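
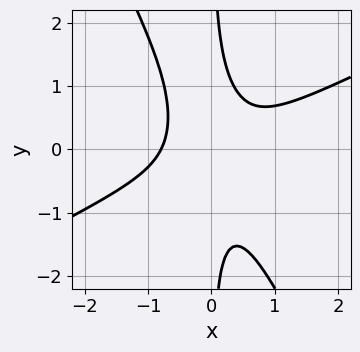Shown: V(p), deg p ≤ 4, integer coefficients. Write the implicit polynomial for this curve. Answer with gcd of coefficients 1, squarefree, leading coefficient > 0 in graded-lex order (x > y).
2*x^3 - 3*x^2*y - 2*x*y^2 + 1

First, deg p = 3. The shape is more complex than any degree-2 curve.
Next, from the visible intercepts: the curve avoids every integer y-axis point in the box.
Finally, putting this together gives p.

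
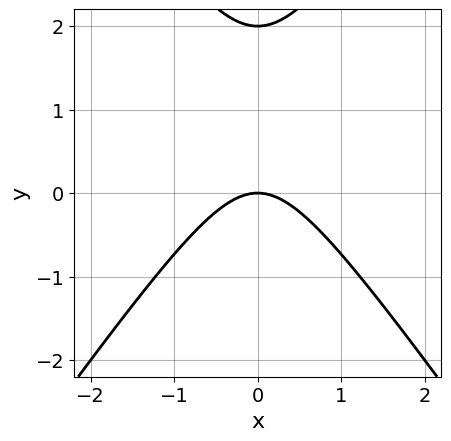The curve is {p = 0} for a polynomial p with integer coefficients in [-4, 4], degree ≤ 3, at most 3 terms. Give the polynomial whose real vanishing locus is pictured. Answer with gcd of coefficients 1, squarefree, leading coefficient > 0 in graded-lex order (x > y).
First, degree: the shape is more complex than any degree-1 curve, so deg p = 2.
Next, symmetries: it's symmetric under x → −x, forcing even powers of x.
Next, from the visible intercepts: it crosses the x-axis at the gridline x = 0; among the integer gridlines, it crosses the y-axis at y ∈ {0, 2}.
Finally, these observations pin down the coefficients.

2*x^2 - y^2 + 2*y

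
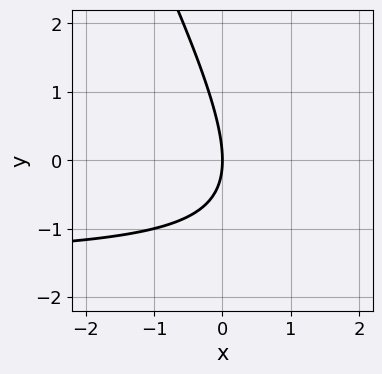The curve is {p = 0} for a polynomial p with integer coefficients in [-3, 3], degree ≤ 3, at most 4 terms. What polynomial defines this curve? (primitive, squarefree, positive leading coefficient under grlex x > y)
2*x*y + y^2 + 3*x

1. Degree: the shape is more complex than any degree-1 curve, so deg p = 2.
2. Against the integer gridlines: one y-axis crossing is at y = 0; one x-axis crossing is at x = 0.
3. Matching integer coefficients to the picture gives p.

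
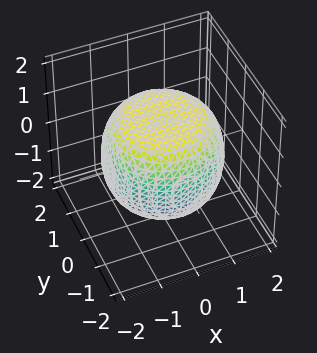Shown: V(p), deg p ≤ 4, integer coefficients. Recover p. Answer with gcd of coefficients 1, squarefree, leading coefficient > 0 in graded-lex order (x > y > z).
x^4 + 2*x^2*y^2 + y^4 - x^2 - y^2 + 2*z^2 - 3

Degree: no degree-3 surface has this shape, so deg p = 4.
Symmetries: the surface is invariant under rotation about z: p = q(x² + y², z).
From the axis intercepts and sections: a circular section at z = 1 has radius between 1 and 2.
Putting this together gives p.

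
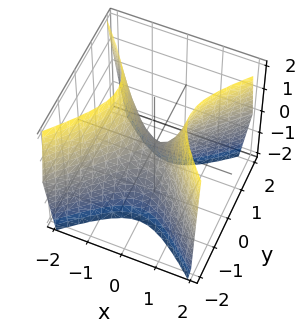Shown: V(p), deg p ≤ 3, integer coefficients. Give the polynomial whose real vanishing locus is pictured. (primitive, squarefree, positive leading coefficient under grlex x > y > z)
First, the degree is 2 — a hyperbolic paraboloid; a quadric.
Next, symmetries: it's symmetric under x → −x, forcing even powers of x; mirror symmetry y ↦ −y ⇒ only even powers of y.
Then, against the integer gridlines: one y-axis crossing is at y = 0; it crosses the z-axis at the gridline z = 0; it meets the x-axis at x = 0 (among the integer gridlines).
Finally, putting this together gives p.

2*x^2 - 2*y^2 - z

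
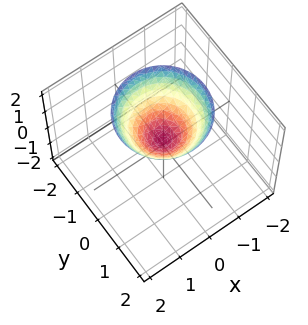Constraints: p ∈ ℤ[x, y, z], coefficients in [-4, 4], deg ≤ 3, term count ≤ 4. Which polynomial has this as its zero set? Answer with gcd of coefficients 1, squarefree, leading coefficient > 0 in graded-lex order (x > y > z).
3*x^2 + 3*y^2 - 3*z + 1

First, degree: a generic line meets the surface in up to 2 points, so deg p = 2.
Next, symmetries: rotational symmetry about the z-axis ⇒ p depends on x, y only through x² + y².
Then, observable constraints: a circular section at z = 2 has radius between 1 and 2; no y-intercept at any integer in the box; no x-intercept at any integer in the box.
Finally, together with the visible shape, these determine p as stated.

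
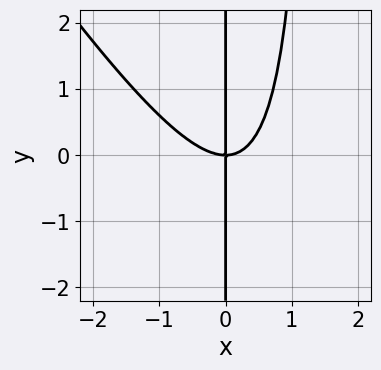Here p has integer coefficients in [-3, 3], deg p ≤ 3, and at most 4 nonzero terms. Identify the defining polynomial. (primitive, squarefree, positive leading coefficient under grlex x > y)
1. The degree is 3 — no degree-2 curve has this shape.
2. Observable constraints: every point of the y-axis in the box is on the curve; one x-axis crossing is at x = 0.
3. Together with the visible shape, these determine p as stated.

3*x^3 + 2*x^2*y - 3*x*y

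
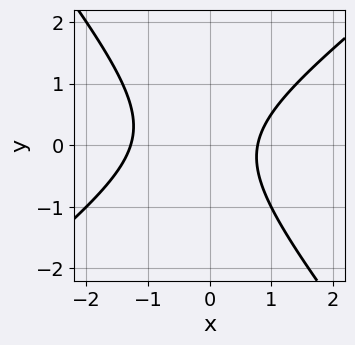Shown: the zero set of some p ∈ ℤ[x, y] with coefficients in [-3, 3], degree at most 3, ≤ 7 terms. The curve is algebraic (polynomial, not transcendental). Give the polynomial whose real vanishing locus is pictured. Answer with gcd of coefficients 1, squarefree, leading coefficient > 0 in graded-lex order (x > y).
First, the degree is 2 — a generic line meets the curve in up to 2 points.
Next, reading off the gridlines: the curve avoids every integer y-axis point in the box.
Finally, matching integer coefficients to the picture gives p.

2*x^2 - x*y - 2*y^2 + x - 2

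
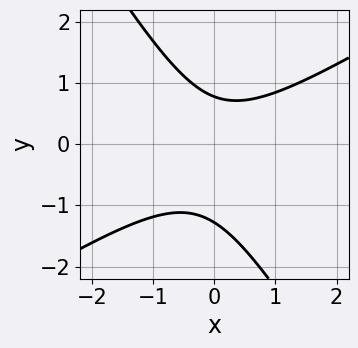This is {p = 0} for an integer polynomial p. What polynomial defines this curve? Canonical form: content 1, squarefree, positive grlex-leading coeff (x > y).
2*x^2 - 2*x*y - 2*y^2 - y + 2

First, degree: a generic line meets the curve in up to 2 points, so deg p = 2.
Then, reading off the gridlines: no x-intercept at any integer in the box.
Finally, fitting integer coefficients to these (and the overall shape) gives p.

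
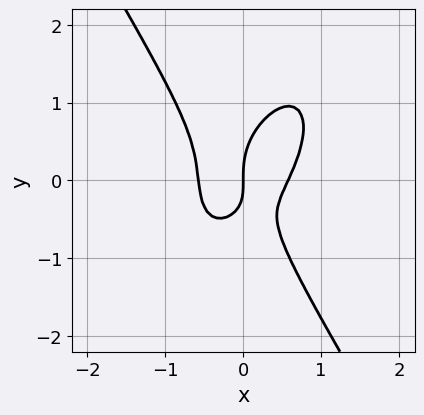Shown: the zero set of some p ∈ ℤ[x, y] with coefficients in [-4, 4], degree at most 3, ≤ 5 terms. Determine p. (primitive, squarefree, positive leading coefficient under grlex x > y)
The degree is 3 — no degree-2 curve has this shape.
From the axis intercepts and sections: one x-axis crossing is at x = 0; one y-axis crossing is at y = 0.
These observations pin down the coefficients.

3*x^3 - x^2*y + y^3 - x*y - x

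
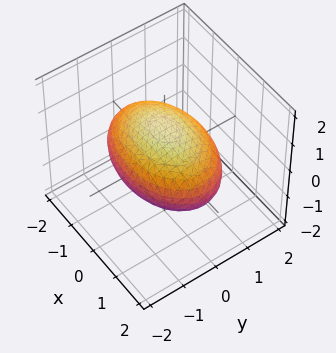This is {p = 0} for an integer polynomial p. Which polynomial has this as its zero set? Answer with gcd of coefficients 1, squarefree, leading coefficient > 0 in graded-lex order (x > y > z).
x^2 + 2*y^2 + 3*z^2 - 3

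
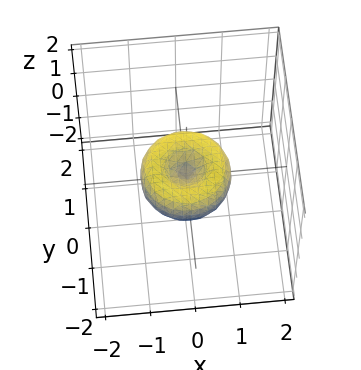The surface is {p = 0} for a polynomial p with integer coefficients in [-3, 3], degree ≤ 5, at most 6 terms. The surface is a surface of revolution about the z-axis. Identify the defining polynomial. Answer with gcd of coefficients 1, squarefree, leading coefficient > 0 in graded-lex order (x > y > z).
x^4 + 2*x^2*y^2 + y^4 - x^2 - y^2 + z^2

deg p = 4. No degree-3 surface has this shape.
Symmetries: every cross-section ⟂ z is a circle, so x, y appear only via x² + y².
Observable constraints: among the integer gridlines, it crosses the x-axis at x ∈ {-1, 0, 1}; a circular section at z = 0 has radius exactly 1.
The integer polynomial consistent with all of this is the stated p. Check: (0, -1, 0) on the y-axis lies on the surface, and p(0, -1, 0) = 0. ✓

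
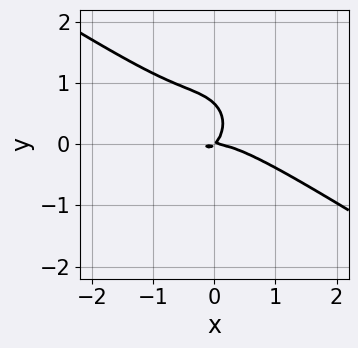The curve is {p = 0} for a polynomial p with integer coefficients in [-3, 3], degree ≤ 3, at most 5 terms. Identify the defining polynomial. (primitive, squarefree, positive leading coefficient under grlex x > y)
First, the degree is 3 — no degree-2 curve has this shape.
Next, observable constraints: it meets the y-axis at y = 0 (among the integer gridlines); it crosses the x-axis at the gridline x = 0.
Finally, matching integer coefficients to the picture gives p.

2*x^3 + 2*x^2*y + 3*y^3 + 2*x*y - 2*y^2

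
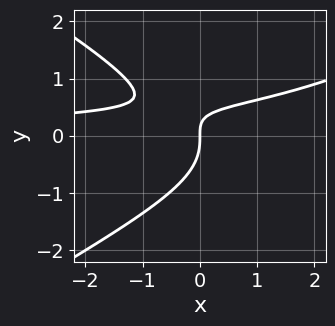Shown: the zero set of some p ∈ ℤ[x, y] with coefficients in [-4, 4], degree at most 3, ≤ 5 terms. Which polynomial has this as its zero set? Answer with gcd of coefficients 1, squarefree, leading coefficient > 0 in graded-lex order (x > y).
x^2*y - 3*y^3 - 3*x*y + 2*x

Degree: a generic line meets the curve in up to 3 points, so deg p = 3.
Reading off the gridlines: one y-axis crossing is at y = 0; it meets the x-axis at x = 0 (among the integer gridlines).
Assembling these constraints gives the stated polynomial.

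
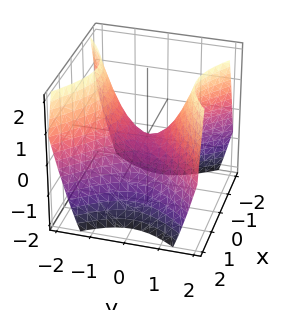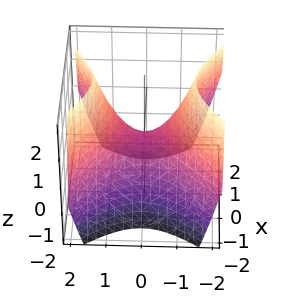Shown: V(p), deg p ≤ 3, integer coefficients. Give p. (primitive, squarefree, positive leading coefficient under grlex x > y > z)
x^2 - y^2 + z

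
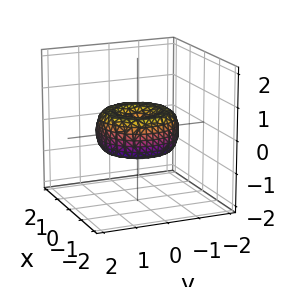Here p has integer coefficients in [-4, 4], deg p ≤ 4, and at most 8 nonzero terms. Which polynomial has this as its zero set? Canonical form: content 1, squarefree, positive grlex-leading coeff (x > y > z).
Degree: a generic line meets the surface in up to 4 points, so deg p = 4.
Symmetries: the surface is invariant under rotation about z: p = q(x² + y², z).
From the visible intercepts: a circular section at z = 0 has radius between 1 and 2; it crosses the y-axis at the gridline y = 0; one z-axis crossing is at z = 0.
Solving for integer coefficients yields p as stated.

2*x^4 + 4*x^2*y^2 + 2*y^4 - 3*x^2 - 3*y^2 + 3*z^2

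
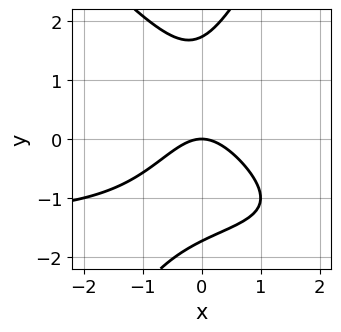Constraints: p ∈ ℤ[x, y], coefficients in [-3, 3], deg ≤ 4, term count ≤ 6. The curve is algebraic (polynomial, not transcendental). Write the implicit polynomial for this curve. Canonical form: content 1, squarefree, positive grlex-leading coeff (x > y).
2*x^2*y + x*y^2 - y^3 + 3*x^2 + 3*y

(a) Degree: the shape is more complex than any degree-2 curve, so deg p = 3.
(b) From the visible intercepts: one y-axis crossing is at y = 0; it meets the x-axis at x = 0 (among the integer gridlines).
(c) Putting this together gives p.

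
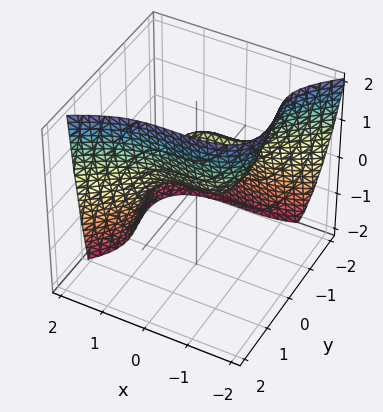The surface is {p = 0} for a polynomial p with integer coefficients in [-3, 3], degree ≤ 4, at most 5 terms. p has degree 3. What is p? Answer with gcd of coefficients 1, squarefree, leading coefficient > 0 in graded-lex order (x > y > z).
1. Degree: no degree-2 surface has this shape, so deg p = 3.
2. Reading off the gridlines: one z-axis crossing is at z = 0; it meets the y-axis at y = 0 (among the integer gridlines); it crosses the x-axis at the gridline x = 0.
3. Solving for integer coefficients yields p as stated.

x^3 - 2*y^3 - 3*y^2 + 2*z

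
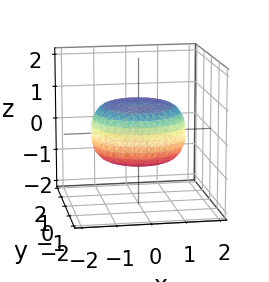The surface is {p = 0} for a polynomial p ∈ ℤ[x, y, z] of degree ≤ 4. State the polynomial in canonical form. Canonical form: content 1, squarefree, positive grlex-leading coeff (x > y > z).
1. The degree is 4 — a generic line meets the surface in up to 4 points.
2. By symmetry, every cross-section ⟂ z is a circle, so x, y appear only via x² + y².
3. From the visible intercepts: a circular section at z = 0 has radius between 1 and 2.
4. Fitting integer coefficients to these (and the overall shape) gives p.

x^4 + 2*x^2*y^2 + y^4 - x^2 - y^2 + 3*z^2 - 2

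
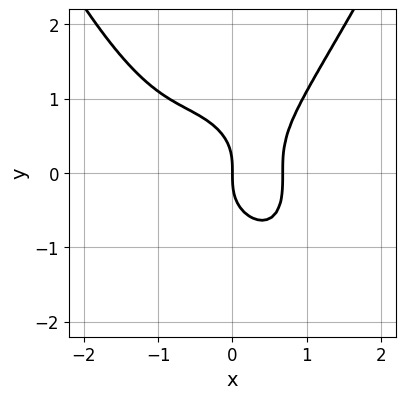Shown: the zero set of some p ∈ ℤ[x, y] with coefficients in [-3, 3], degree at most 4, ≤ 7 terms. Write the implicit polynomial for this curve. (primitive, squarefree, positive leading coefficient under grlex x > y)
3*x^4 + 3*x^3 - 3*y^3 + x^2 - 3*x

First, the degree is 4 — no degree-3 curve has this shape.
Next, from the axis intercepts and sections: it meets the x-axis at x = 0 (among the integer gridlines); it meets the y-axis at y = 0 (among the integer gridlines).
Finally, the integer polynomial consistent with all of this is the stated p.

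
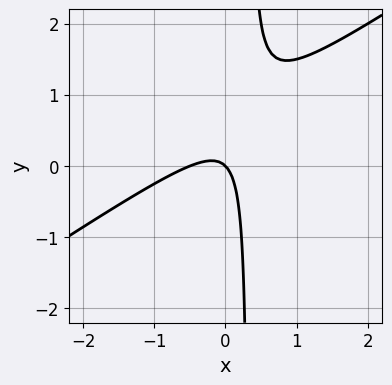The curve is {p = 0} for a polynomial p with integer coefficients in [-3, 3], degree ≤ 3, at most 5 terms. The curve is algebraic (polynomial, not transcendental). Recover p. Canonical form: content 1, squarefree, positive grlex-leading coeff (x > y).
2*x^2 - 3*x*y + x + y

Degree: a generic line meets the curve in up to 2 points, so deg p = 2.
Observable constraints: it crosses the x-axis at the gridline x = 0; it meets the y-axis at y = 0 (among the integer gridlines).
Putting this together gives p.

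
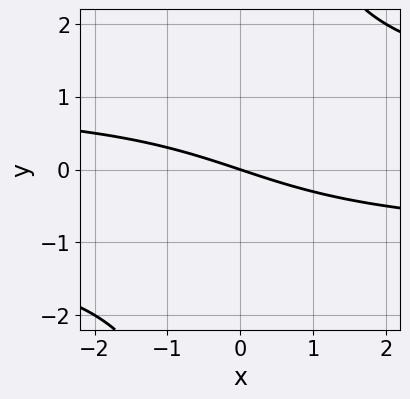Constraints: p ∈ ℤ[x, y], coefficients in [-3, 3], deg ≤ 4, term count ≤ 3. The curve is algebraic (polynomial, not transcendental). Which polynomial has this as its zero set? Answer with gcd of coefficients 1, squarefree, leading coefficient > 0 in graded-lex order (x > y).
Degree: no degree-2 curve has this shape, so deg p = 3.
Checking where it meets the axes: it crosses the y-axis at the gridline y = 0; it crosses the x-axis at the gridline x = 0.
Assembling these constraints gives the stated polynomial.

x*y^2 - x - 3*y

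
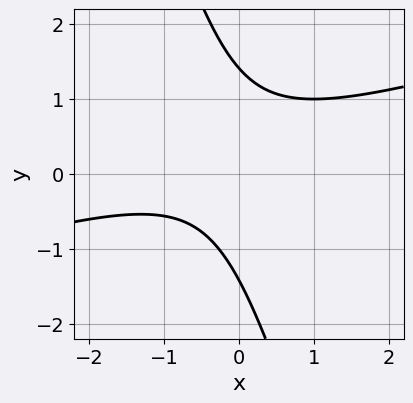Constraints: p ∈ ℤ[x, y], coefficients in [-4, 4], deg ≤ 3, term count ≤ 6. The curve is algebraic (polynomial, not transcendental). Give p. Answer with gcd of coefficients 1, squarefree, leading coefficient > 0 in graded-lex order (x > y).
x^2 - 3*x*y - y^2 + x + 2

(a) The degree is 2 — no degree-1 curve has this shape.
(b) From the visible intercepts: no x-intercept at any integer in the box.
(c) The integer polynomial consistent with all of this is the stated p.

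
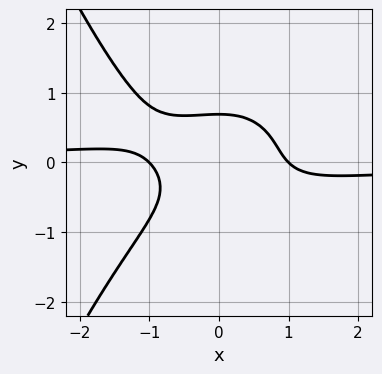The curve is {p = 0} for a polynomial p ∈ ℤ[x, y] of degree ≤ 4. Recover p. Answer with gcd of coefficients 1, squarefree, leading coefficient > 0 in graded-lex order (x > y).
2*x^3*y + 3*y^3 + x^2 - 1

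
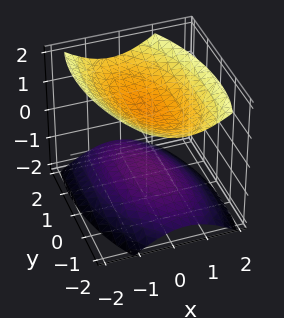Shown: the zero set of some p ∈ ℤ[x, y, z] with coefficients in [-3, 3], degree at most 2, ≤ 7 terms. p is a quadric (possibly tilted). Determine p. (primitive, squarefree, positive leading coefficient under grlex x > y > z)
3*x^2 + x*y + y^2 - 3*z^2 + 3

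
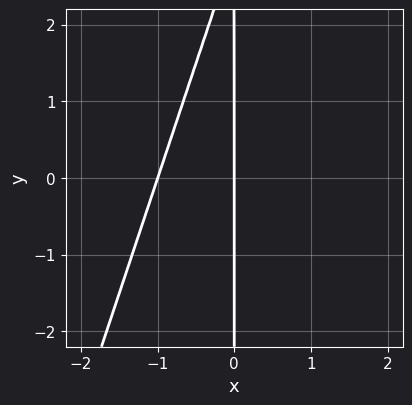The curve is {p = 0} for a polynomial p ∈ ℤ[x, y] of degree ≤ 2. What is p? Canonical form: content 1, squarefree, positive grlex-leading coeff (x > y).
3*x^2 - x*y + 3*x

1. deg p = 2. A generic line meets the curve in up to 2 points.
2. Reading off the gridlines: the visible y-axis segment lies entirely on the curve; the x-axis gridline crossings are at x ∈ {-1, 0}.
3. Fitting integer coefficients to these (and the overall shape) gives p.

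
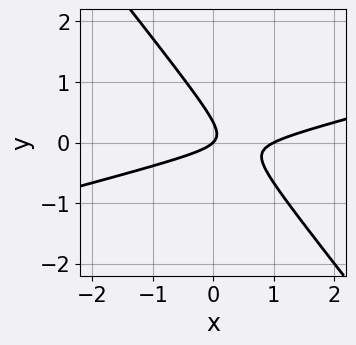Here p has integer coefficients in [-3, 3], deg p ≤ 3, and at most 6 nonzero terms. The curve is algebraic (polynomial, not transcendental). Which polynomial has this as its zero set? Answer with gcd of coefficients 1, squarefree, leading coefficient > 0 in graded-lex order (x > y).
First, deg p = 2. A generic line meets the curve in up to 2 points.
Then, from the visible intercepts: it crosses the y-axis at the gridline y = 0; among the integer gridlines, it crosses the x-axis at x ∈ {0, 1}.
Finally, matching integer coefficients to the picture gives p.

x^2 - 3*x*y - 3*y^2 - x + y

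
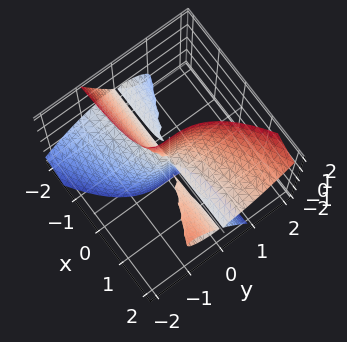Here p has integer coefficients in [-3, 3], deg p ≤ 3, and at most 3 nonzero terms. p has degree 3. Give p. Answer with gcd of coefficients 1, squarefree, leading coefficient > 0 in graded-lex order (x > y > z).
I count 3 distinct pieces. They look like related sheets of one shape, so recover p as a whole.
deg p = 3. The shape is more complex than any degree-2 surface.
Against the integer gridlines: every point of the z-axis in the box is on the surface; every point of the x-axis in the box is on the surface; it crosses the y-axis at the gridline y = 0.
Putting this together gives p.

2*x*y*z + x*z^2 - 2*y^3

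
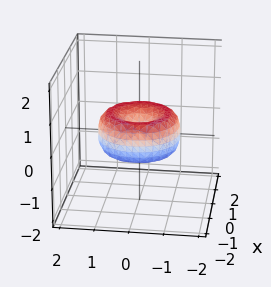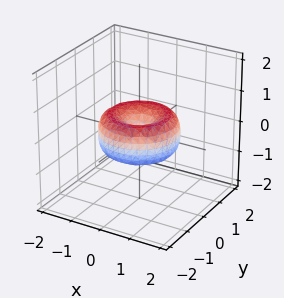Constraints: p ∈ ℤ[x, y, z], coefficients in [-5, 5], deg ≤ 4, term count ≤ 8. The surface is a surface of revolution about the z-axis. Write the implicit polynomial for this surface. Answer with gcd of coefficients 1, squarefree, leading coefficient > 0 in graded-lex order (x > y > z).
2*x^4 + 4*x^2*y^2 + 2*y^4 - 3*x^2 - 3*y^2 + 3*z^2

The degree is 4 — a generic line meets the surface in up to 4 points.
Symmetry: the z-axis is an axis of rotation, so x and y enter only as x² + y².
Observable constraints: it meets the z-axis at z = 0 (among the integer gridlines); it crosses the x-axis at the gridline x = 0; a circular section at z = 0 has radius between 1 and 2.
Matching integer coefficients to the picture gives p.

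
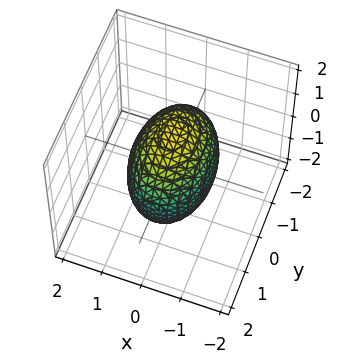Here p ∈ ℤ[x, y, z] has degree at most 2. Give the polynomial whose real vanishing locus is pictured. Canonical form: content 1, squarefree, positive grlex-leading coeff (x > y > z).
First, degree: a closed, bounded, convex surface; a quadric, so deg p = 2.
Then, symmetries: it's symmetric under x → −x, forcing even powers of x; it's symmetric under z → −z, forcing even powers of z; the y ↦ −y reflection is a symmetry, so y appears only in even powers.
Next, observable constraints: the x-axis gridline crossings are at x ∈ {-1, 1}.
Finally, the integer polynomial consistent with all of this is the stated p.

2*x^2 + y^2 + z^2 - 2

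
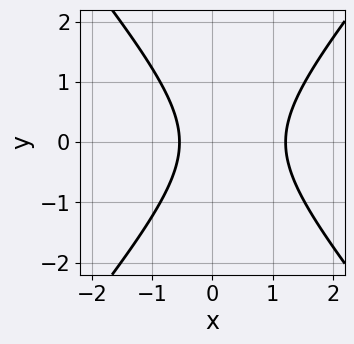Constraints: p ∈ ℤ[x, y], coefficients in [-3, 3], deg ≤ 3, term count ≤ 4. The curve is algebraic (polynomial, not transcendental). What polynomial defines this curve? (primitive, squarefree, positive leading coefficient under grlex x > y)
Degree: a generic line meets the curve in up to 2 points, so deg p = 2.
Symmetries: the y ↦ −y reflection is a symmetry, so y appears only in even powers.
Reading off the gridlines: it misses every integer gridline on the y-axis.
Fitting integer coefficients to these (and the overall shape) gives p.

3*x^2 - 2*y^2 - 2*x - 2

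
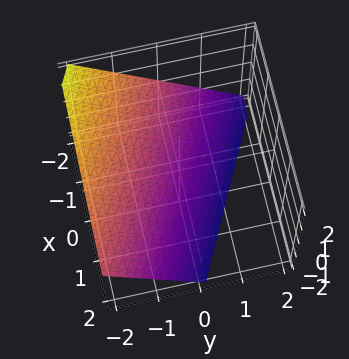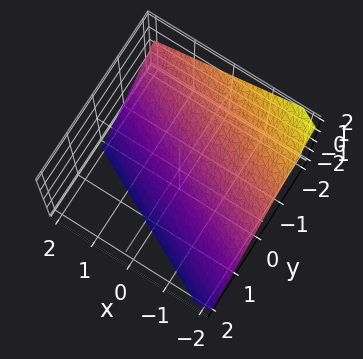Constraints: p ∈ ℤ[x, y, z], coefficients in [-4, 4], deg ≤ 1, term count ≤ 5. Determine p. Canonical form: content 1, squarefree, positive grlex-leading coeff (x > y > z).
First, deg p = 1. The surface is flat (a plane).
Then, from the axis intercepts and sections: one x-axis crossing is at x = -2; it crosses the y-axis at the gridline y = -1; it meets the z-axis at z = -1 (among the integer gridlines).
Finally, putting this together gives p.

x + 2*y + 2*z + 2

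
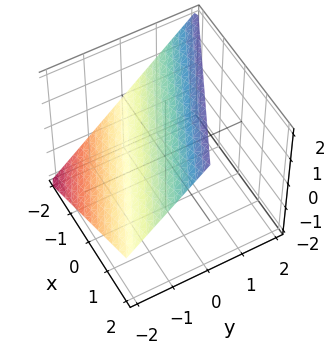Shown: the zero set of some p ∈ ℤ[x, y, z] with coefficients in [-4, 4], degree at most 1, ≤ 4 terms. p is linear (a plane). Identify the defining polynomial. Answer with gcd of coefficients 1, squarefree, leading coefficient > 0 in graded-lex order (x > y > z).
x + 2*y - 2*z + 2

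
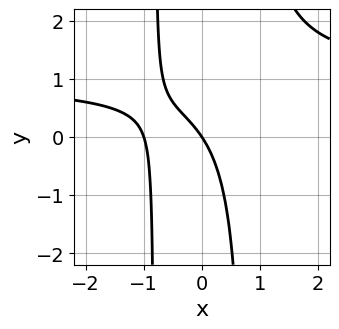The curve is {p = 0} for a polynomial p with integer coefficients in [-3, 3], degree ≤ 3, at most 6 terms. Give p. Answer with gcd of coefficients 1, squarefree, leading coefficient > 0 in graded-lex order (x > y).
3*x^2*y - 3*x^2 - 3*x - 2*y

1. The degree is 3 — the shape is more complex than any degree-2 curve.
2. From the visible intercepts: among the integer gridlines, it crosses the x-axis at x ∈ {-1, 0}; it crosses the y-axis at the gridline y = 0.
3. Solving for integer coefficients yields p as stated.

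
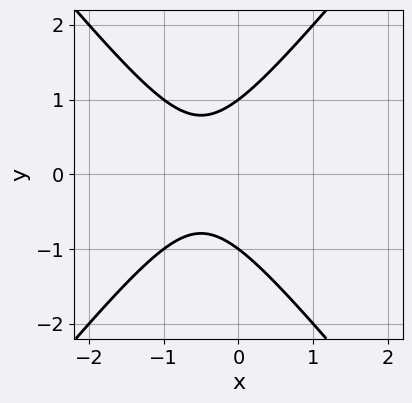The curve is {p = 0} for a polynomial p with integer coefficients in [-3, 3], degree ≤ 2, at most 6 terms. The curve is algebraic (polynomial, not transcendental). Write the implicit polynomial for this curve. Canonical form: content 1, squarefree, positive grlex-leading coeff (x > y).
3*x^2 - 2*y^2 + 3*x + 2

First, deg p = 2. A generic line meets the curve in up to 2 points.
Then, symmetries: mirror symmetry y ↦ −y ⇒ only even powers of y.
Next, observable constraints: the y-axis gridline crossings are at y ∈ {-1, 1}; no x-intercept at any integer in the box.
Finally, these observations pin down the coefficients.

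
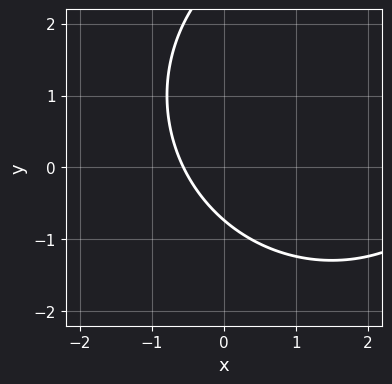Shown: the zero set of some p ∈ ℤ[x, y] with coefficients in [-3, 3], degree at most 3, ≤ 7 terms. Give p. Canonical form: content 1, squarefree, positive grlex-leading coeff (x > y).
x^2 + y^2 - 3*x - 2*y - 2

Degree: no degree-1 curve has this shape, so deg p = 2.
Matching integer coefficients to the picture gives p.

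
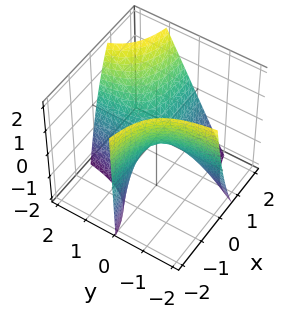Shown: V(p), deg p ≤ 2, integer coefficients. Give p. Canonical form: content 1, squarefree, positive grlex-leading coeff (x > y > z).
1. Degree: the shape is more complex than any degree-1 surface, so deg p = 2.
2. From the axis intercepts and sections: one z-axis crossing is at z = 0; every point of the y-axis in the box is on the surface.
3. These observations pin down the coefficients. Check: (-2, 0, 0) on the x-axis lies on the surface, and p(-2, 0, 0) = 0. ✓

4*x*y - x*z - 2*z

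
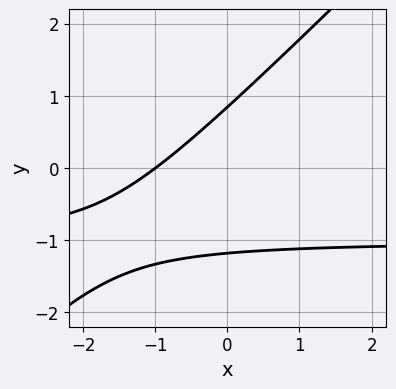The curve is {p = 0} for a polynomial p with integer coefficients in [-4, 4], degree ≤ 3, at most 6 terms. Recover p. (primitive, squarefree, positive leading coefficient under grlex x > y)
3*x*y - 3*y^2 + 3*x - y + 3

First, deg p = 2.
Next, from the axis intercepts and sections: it meets the x-axis at x = -1 (among the integer gridlines).
Finally, fitting integer coefficients to these (and the overall shape) gives p.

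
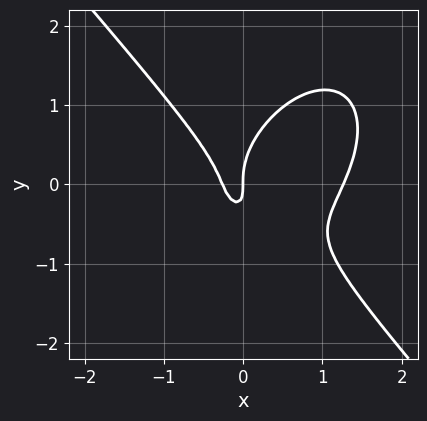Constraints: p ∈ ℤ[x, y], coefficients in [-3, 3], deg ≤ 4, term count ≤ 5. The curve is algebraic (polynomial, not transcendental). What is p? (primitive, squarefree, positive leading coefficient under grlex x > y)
3*x^3 + 2*y^3 - 3*x^2 - 2*x*y - x

The degree is 3 — a generic line meets the curve in up to 3 points.
From the visible intercepts: it crosses the y-axis at the gridline y = 0; it crosses the x-axis at the gridline x = 0.
These observations pin down the coefficients.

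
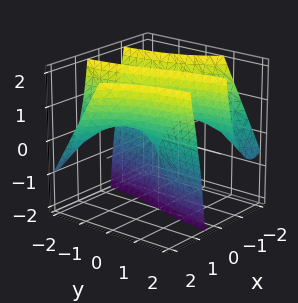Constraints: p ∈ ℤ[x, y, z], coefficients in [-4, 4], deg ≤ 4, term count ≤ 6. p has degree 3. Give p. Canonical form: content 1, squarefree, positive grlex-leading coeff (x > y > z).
First, the degree is 3 — a generic line meets the surface in up to 3 points.
Then, checking where it meets the axes: one y-axis crossing is at y = 0; one x-axis crossing is at x = 0.
Finally, these observations pin down the coefficients. Check: (0, 0, 1) on the z-axis lies on the surface, and p(0, 0, 1) = 0. ✓

2*x^3 + 3*x^2*y - 3*x*z - 2*y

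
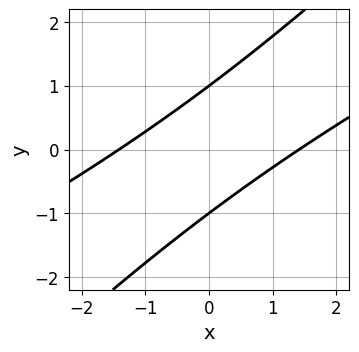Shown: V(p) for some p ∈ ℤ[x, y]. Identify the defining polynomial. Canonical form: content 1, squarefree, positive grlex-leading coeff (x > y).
x^2 - 3*x*y + 2*y^2 - 2

(a) The degree is 2 — a generic line meets the curve in up to 2 points.
(b) Checking where it meets the axes: among the integer gridlines, it crosses the y-axis at y ∈ {-1, 1}.
(c) Fitting integer coefficients to these (and the overall shape) gives p.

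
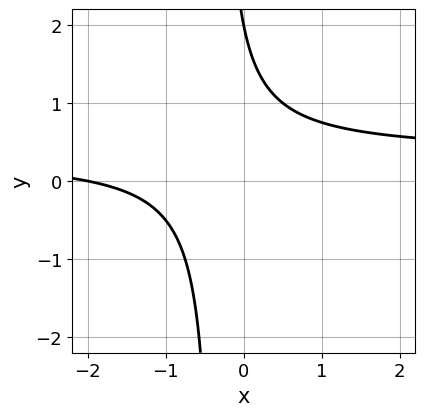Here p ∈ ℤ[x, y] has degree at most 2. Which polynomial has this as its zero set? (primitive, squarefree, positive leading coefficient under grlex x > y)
3*x*y - x + y - 2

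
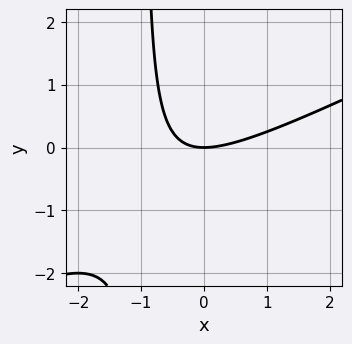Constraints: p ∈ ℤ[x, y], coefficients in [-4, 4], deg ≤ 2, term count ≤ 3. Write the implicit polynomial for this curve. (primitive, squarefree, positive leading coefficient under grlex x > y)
x^2 - 2*x*y - 2*y

First, degree: the shape is more complex than any degree-1 curve, so deg p = 2.
Then, checking where it meets the axes: it meets the y-axis at y = 0 (among the integer gridlines); it meets the x-axis at x = 0 (among the integer gridlines).
Finally, solving for integer coefficients yields p as stated.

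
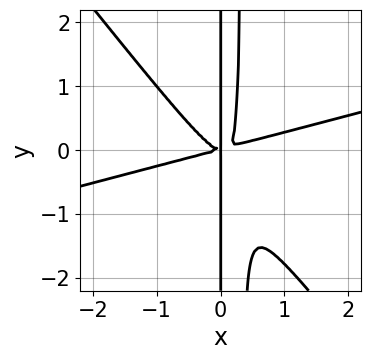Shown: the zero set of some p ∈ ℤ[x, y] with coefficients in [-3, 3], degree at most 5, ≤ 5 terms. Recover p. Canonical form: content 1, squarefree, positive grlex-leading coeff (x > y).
x^4 - 3*x^3*y - 3*x^2*y^2 + x*y^2

1. The degree is 4 — a generic line meets the curve in up to 4 points.
2. From the visible intercepts: every point of the y-axis in the box is on the curve.
3. Putting this together gives p.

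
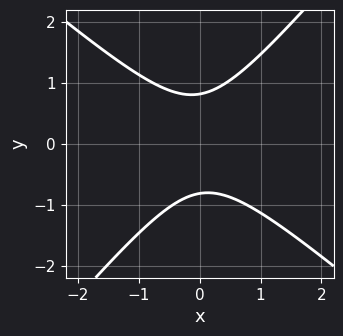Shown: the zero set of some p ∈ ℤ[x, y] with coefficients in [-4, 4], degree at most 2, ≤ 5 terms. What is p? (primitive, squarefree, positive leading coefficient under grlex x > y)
3*x^2 + x*y - 3*y^2 + 2

The degree is 2 — no degree-1 curve has this shape.
Observable constraints: the curve avoids every integer x-axis point in the box.
Assembling these constraints gives the stated polynomial.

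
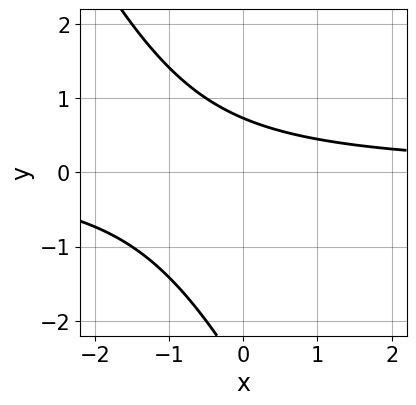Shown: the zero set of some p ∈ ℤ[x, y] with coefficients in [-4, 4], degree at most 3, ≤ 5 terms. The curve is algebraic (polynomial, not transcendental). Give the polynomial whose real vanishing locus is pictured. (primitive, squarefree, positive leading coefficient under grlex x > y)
2*x*y + y^2 + 2*y - 2

The degree is 2 — a generic line meets the curve in up to 2 points.
From the axis intercepts and sections: it misses every integer gridline on the x-axis.
Assembling these constraints gives the stated polynomial.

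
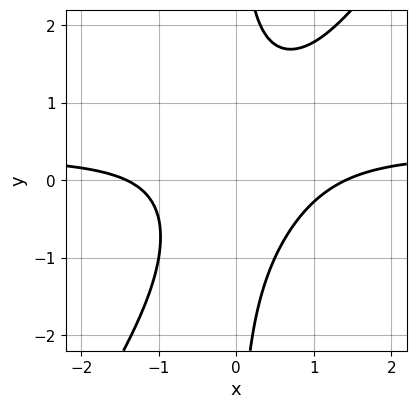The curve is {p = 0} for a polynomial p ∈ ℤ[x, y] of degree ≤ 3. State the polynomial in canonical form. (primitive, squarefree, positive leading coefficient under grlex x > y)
3*x^2*y - 2*x*y^2 - x^2 + 2

deg p = 3.
Against the integer gridlines: no y-intercept at any integer in the box.
Fitting integer coefficients to these (and the overall shape) gives p.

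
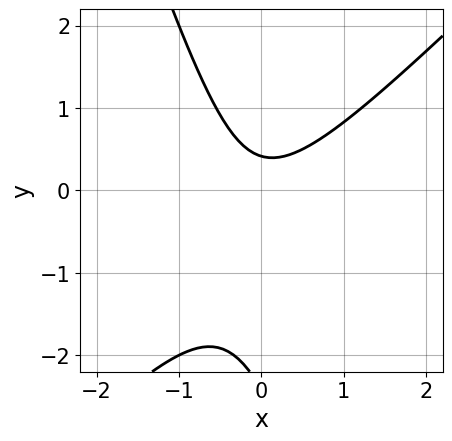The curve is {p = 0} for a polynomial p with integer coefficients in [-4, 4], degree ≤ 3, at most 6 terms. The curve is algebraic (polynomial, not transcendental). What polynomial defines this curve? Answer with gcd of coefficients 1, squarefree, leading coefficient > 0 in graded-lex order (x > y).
First, the degree is 2 — no degree-1 curve has this shape.
Then, reading off the gridlines: the curve avoids every integer x-axis point in the box.
Finally, together with the visible shape, these determine p as stated.

3*x^2 - 2*x*y - y^2 - 2*y + 1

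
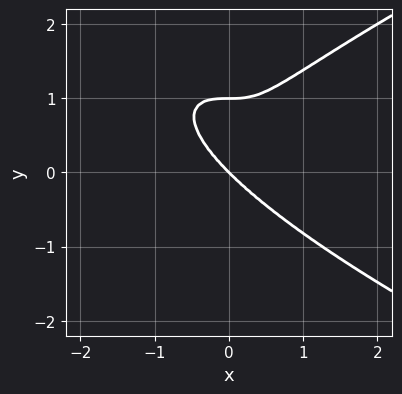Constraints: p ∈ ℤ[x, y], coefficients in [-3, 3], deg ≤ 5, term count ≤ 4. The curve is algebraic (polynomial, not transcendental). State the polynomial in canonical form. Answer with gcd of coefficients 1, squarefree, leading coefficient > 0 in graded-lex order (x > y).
y^4 - x^3 - y^3

1. Degree: no degree-3 curve has this shape, so deg p = 4.
2. Observable constraints: one x-axis crossing is at x = 0; the y-axis gridline crossings are at y ∈ {0, 1}.
3. Assembling these constraints gives the stated polynomial.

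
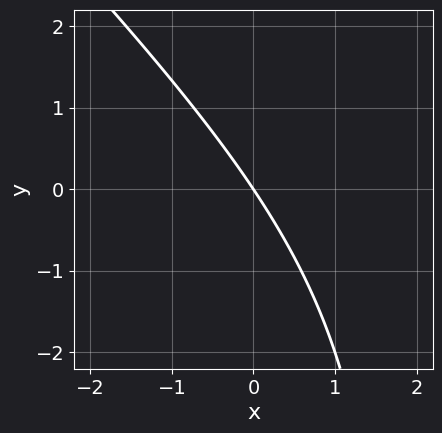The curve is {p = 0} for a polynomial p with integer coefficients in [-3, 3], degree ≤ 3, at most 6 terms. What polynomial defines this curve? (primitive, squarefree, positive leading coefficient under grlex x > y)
x^2 + x*y - 3*x - 2*y

(a) The degree is 2 — the shape is more complex than any degree-1 curve.
(b) Observable constraints: it meets the x-axis at x = 0 (among the integer gridlines); it meets the y-axis at y = 0 (among the integer gridlines).
(c) Fitting integer coefficients to these (and the overall shape) gives p.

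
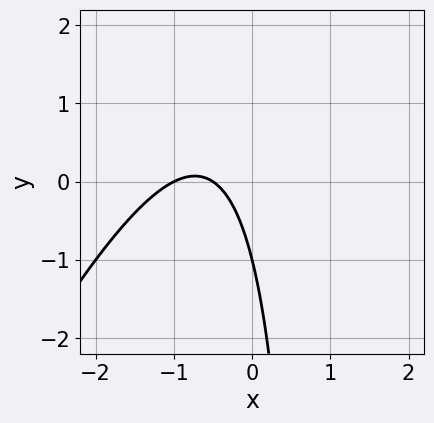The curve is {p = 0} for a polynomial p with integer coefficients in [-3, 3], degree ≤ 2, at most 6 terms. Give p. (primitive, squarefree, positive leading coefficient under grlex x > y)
(a) deg p = 2.
(b) Against the integer gridlines: it meets the x-axis at x = -1 (among the integer gridlines); it meets the y-axis at y = -1 (among the integer gridlines).
(c) These observations pin down the coefficients.

2*x^2 - x*y + 3*x + y + 1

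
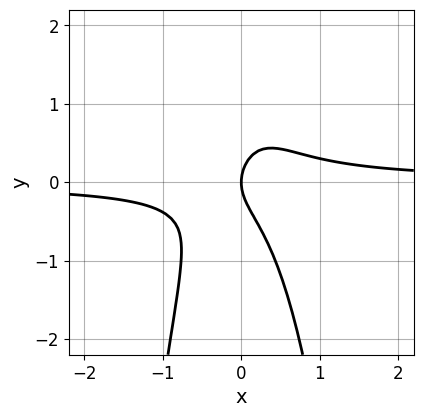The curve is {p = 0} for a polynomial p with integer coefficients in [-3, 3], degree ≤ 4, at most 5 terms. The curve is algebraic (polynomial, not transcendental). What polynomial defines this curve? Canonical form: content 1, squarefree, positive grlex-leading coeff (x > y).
3*x^2*y + y^2 - x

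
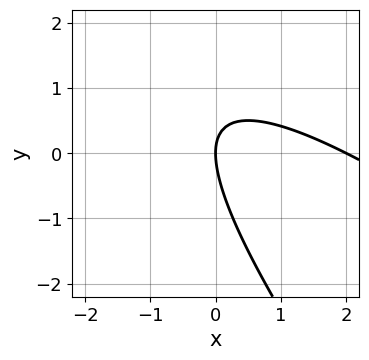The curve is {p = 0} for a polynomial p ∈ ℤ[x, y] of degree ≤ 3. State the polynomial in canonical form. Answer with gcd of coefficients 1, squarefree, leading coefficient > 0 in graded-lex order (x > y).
1. The degree is 2 — a generic line meets the curve in up to 2 points.
2. Against the integer gridlines: it crosses the y-axis at the gridline y = 0; the x-axis gridline crossings are at x ∈ {0, 2}.
3. Matching integer coefficients to the picture gives p.

x^2 + 2*x*y + y^2 - 2*x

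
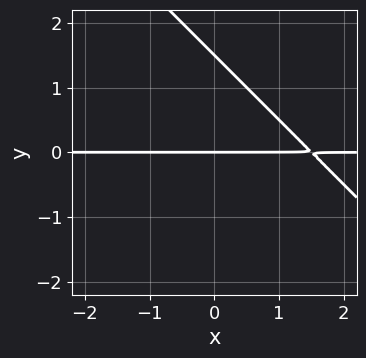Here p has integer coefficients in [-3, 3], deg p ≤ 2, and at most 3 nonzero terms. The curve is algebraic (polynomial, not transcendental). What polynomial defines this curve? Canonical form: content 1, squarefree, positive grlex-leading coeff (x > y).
2*x*y + 2*y^2 - 3*y

The degree is 2 — a generic line meets the curve in up to 2 points.
From the visible intercepts: it crosses the y-axis at the gridline y = 0; the visible x-axis segment lies entirely on the curve.
Solving for integer coefficients yields p as stated.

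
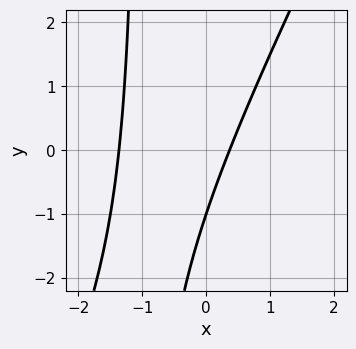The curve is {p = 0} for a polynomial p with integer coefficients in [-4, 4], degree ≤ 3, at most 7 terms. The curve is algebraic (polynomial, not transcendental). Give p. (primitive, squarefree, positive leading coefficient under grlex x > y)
deg p = 2. No degree-1 curve has this shape.
Reading off the gridlines: it meets the y-axis at y = -1 (among the integer gridlines).
Assembling these constraints gives the stated polynomial.

2*x^2 - x*y + 2*x - y - 1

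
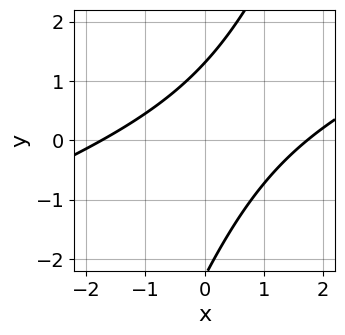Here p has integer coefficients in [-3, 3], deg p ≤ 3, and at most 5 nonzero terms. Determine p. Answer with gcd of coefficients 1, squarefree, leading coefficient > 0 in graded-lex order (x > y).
x^2 - 3*x*y + y^2 + y - 3

(a) deg p = 2.
(b) The integer polynomial consistent with all of this is the stated p.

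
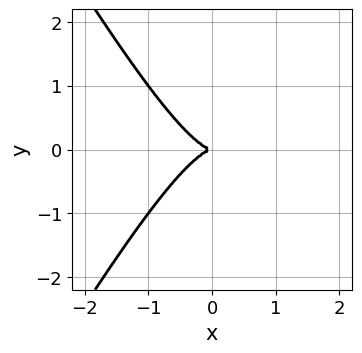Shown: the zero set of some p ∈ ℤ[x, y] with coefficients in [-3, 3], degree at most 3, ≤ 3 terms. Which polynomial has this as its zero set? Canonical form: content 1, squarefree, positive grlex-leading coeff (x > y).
3*x^3 - x*y^2 + 2*y^2

First, degree: a generic line meets the curve in up to 3 points, so deg p = 3.
Then, symmetries: mirror symmetry y ↦ −y ⇒ only even powers of y.
Then, observable constraints: it crosses the x-axis at the gridline x = 0; it crosses the y-axis at the gridline y = 0.
Finally, fitting integer coefficients to these (and the overall shape) gives p.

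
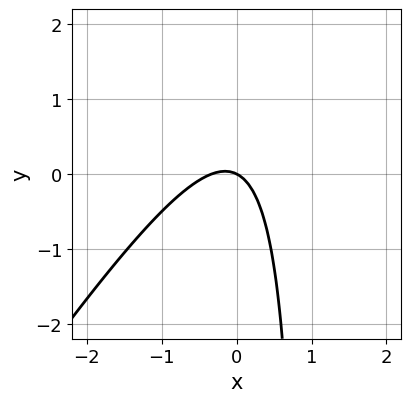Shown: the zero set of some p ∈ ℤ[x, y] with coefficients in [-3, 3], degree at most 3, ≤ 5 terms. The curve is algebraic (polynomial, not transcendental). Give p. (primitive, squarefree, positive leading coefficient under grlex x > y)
3*x^2 - 2*x*y + x + 2*y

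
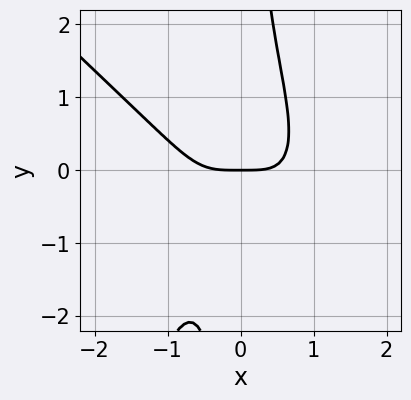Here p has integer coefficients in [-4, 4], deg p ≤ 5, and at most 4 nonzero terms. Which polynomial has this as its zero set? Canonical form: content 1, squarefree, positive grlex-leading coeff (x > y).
x^4 + x^3*y + x*y^2 - y

(a) The degree is 4 — a generic line meets the curve in up to 4 points.
(b) Reading off the gridlines: one x-axis crossing is at x = 0; it crosses the y-axis at the gridline y = 0.
(c) Fitting integer coefficients to these (and the overall shape) gives p.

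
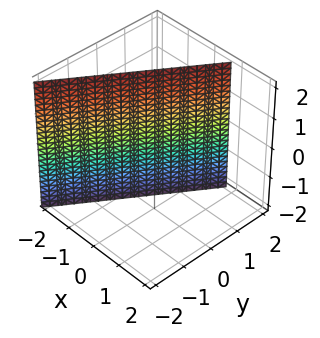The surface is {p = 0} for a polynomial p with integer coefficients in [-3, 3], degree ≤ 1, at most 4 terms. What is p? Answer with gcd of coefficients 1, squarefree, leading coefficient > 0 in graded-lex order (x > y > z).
(a) Degree: every cross-section is a straight line — this is a plane, so deg p = 1.
(b) From the visible intercepts: one y-axis crossing is at y = 1; no z-intercept at any integer in the box.
(c) Matching integer coefficients to the picture gives p.

3*x - 2*y + 2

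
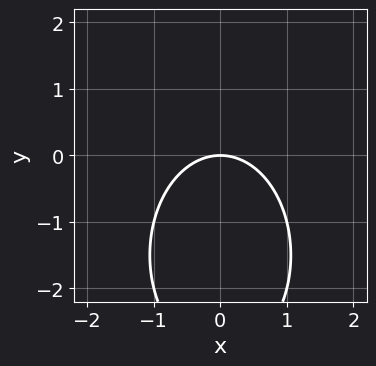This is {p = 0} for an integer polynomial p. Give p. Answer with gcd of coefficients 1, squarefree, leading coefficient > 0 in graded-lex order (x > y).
1. Degree: a generic line meets the curve in up to 2 points, so deg p = 2.
2. Symmetries: the x ↦ −x reflection is a symmetry, so x appears only in even powers.
3. Against the integer gridlines: it crosses the y-axis at the gridline y = 0; it meets the x-axis at x = 0 (among the integer gridlines).
4. Assembling these constraints gives the stated polynomial.

2*x^2 + y^2 + 3*y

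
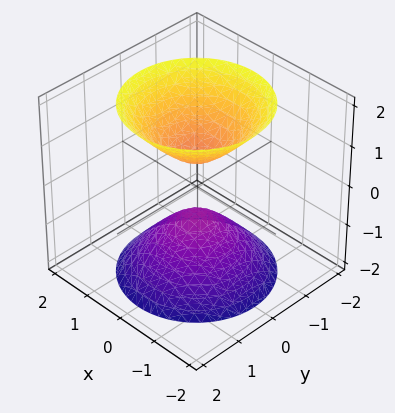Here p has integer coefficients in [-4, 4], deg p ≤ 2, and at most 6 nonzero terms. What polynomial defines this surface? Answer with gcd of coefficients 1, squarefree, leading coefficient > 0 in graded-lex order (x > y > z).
(a) The picture has 2 separate pieces. They look like related sheets of one shape, so recover p as a whole.
(b) Degree: no degree-1 surface has this shape, so deg p = 2.
(c) By symmetry, the z-axis is an axis of rotation, so x and y enter only as x² + y².
(d) From the visible intercepts: no x-intercept at any integer in the box; a circular section at z = -2 has radius between 1 and 2; the surface avoids every integer y-axis point in the box.
(e) Solving for integer coefficients yields p as stated.

3*x^2 + 3*y^2 - 2*z^2 + 1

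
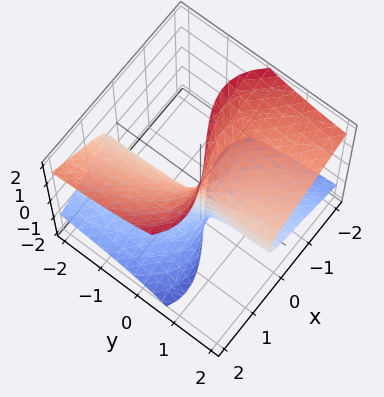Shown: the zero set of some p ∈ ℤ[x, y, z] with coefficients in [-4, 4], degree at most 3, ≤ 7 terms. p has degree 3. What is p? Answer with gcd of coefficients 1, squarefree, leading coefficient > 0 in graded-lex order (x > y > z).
First, the degree is 3 — the shape is more complex than any degree-2 surface.
Next, reading off the gridlines: it misses every integer gridline on the z-axis; no y-intercept at any integer in the box.
Finally, fitting integer coefficients to these (and the overall shape) gives p.

x^3 - 2*x*z^2 + 2*y*z^2 + 3*x - 1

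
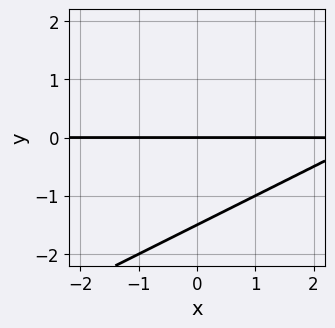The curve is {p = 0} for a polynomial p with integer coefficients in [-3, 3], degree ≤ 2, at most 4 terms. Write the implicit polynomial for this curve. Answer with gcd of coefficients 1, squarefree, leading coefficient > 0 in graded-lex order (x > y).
x*y - 2*y^2 - 3*y

First, degree: no degree-1 curve has this shape, so deg p = 2.
Next, observable constraints: it crosses the y-axis at the gridline y = 0; every point of the x-axis in the box is on the curve.
Finally, together with the visible shape, these determine p as stated.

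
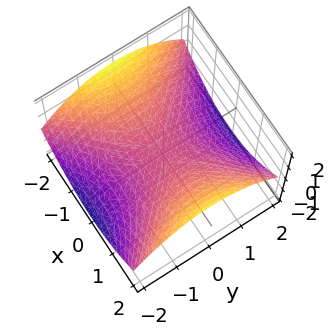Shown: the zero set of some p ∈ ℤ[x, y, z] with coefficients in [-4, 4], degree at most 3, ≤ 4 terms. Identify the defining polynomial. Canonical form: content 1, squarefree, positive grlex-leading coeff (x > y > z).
x^2 - y^2 - 3*z

deg p = 2.
Symmetries: the y ↦ −y reflection is a symmetry, so y appears only in even powers; the x ↦ −x reflection is a symmetry, so x appears only in even powers.
Checking where it meets the axes: one x-axis crossing is at x = 0; one z-axis crossing is at z = 0; it meets the y-axis at y = 0 (among the integer gridlines).
The integer polynomial consistent with all of this is the stated p.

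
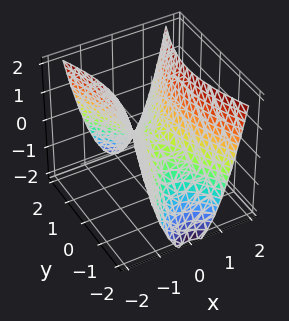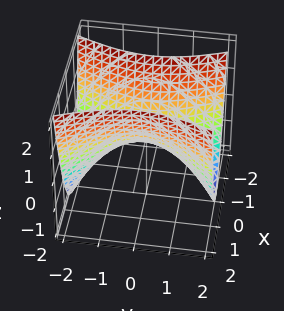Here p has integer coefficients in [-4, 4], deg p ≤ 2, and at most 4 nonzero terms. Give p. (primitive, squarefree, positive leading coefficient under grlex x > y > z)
3*x^2 - y^2 - 2*z

First, degree: a hyperbolic paraboloid; a quadric, so deg p = 2.
Next, symmetries: it's symmetric under x → −x, forcing even powers of x; mirror symmetry y ↦ −y ⇒ only even powers of y.
Then, checking where it meets the axes: one x-axis crossing is at x = 0; it crosses the y-axis at the gridline y = 0; one z-axis crossing is at z = 0.
Finally, assembling these constraints gives the stated polynomial.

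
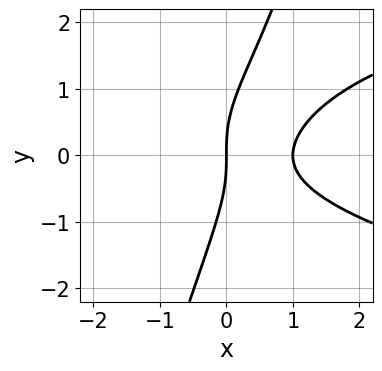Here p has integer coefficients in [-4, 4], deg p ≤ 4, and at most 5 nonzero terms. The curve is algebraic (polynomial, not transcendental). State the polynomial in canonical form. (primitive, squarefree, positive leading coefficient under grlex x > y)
3*x*y^2 - y^3 - 3*x^2 + 3*x

1. deg p = 3. No degree-2 curve has this shape.
2. Against the integer gridlines: the x-axis gridline crossings are at x ∈ {0, 1}; it meets the y-axis at y = 0 (among the integer gridlines).
3. Assembling these constraints gives the stated polynomial.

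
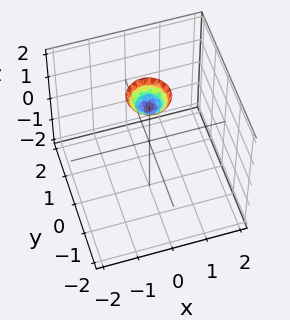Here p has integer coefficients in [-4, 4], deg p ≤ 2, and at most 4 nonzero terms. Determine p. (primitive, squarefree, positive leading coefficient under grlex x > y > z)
1. The degree is 2 — no degree-1 surface has this shape.
2. Symmetries: the z-axis is an axis of rotation, so x and y enter only as x² + y².
3. Against the integer gridlines: a circular section at z = 2 has radius between 0 and 1; it misses every integer gridline on the x-axis; it misses every integer gridline on the y-axis.
4. Matching integer coefficients to the picture gives p.

3*x^2 + 3*y^2 - 2*z + 3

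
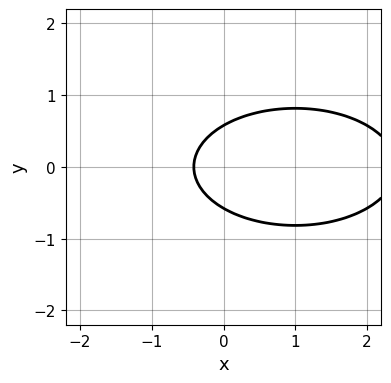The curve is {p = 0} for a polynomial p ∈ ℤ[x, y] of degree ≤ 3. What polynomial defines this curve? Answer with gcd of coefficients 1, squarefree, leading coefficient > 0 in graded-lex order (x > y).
x^2 + 3*y^2 - 2*x - 1

The degree is 2 — no degree-1 curve has this shape.
Symmetries: mirror symmetry y ↦ −y ⇒ only even powers of y.
These observations pin down the coefficients.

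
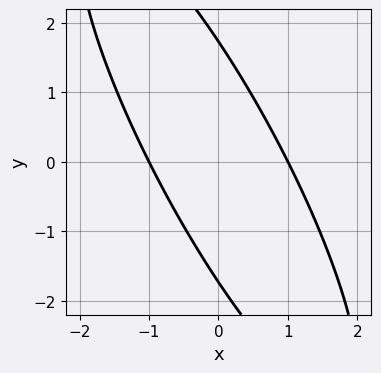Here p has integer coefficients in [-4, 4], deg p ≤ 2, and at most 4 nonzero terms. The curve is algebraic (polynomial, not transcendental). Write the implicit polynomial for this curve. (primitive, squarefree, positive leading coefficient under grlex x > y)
1. Degree: no degree-1 curve has this shape, so deg p = 2.
2. From the axis intercepts and sections: the x-axis gridline crossings are at x ∈ {-1, 1}.
3. Fitting integer coefficients to these (and the overall shape) gives p.

3*x^2 + 3*x*y + y^2 - 3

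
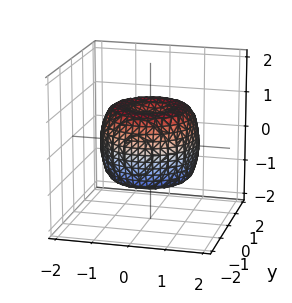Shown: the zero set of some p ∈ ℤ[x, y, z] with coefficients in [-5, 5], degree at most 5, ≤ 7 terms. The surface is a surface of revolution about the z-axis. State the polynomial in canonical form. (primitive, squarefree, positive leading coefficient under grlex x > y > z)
2*x^4 + 4*x^2*y^2 + 2*y^4 - 3*x^2 - 3*y^2 + 2*z^2 - 1

First, the degree is 4 — the shape is more complex than any degree-3 surface.
Next, symmetries: rotational symmetry about the z-axis ⇒ p depends on x, y only through x² + y².
Then, reading off the gridlines: a circular section at z = 1 has radius between 0 and 1.
Finally, assembling these constraints gives the stated polynomial.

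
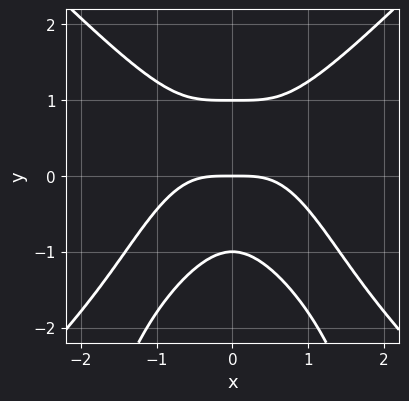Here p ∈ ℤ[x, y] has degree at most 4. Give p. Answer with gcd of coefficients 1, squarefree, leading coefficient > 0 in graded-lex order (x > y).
1. deg p = 4.
2. Symmetries: it's symmetric under x → −x, forcing even powers of x.
3. Against the integer gridlines: among the integer gridlines, it crosses the y-axis at y ∈ {-1, 0, 1}; it crosses the x-axis at the gridline x = 0.
4. Solving for integer coefficients yields p as stated.

x^4 - x^2*y^2 + x^2*y - y^3 + y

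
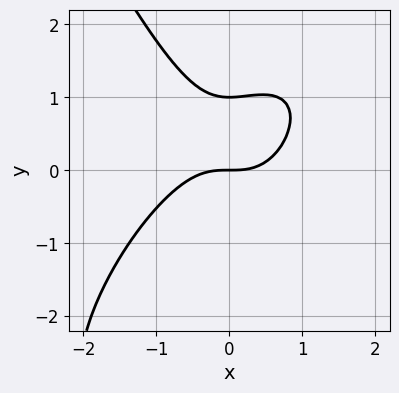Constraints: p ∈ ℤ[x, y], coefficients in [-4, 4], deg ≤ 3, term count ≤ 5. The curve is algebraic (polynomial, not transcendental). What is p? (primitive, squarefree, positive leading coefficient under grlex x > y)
Degree: the shape is more complex than any degree-2 curve, so deg p = 3.
Checking where it meets the axes: the y-axis gridline crossings are at y ∈ {0, 1}; it crosses the x-axis at the gridline x = 0.
Matching integer coefficients to the picture gives p.

3*x^3 - 2*x^2*y + y^3 + 2*y^2 - 3*y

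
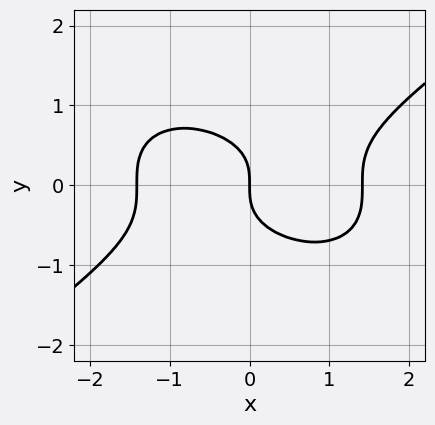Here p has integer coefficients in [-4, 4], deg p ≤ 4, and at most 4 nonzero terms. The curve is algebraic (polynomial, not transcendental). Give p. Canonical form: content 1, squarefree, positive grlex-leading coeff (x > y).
(a) The degree is 3 — a generic line meets the curve in up to 3 points.
(b) From the visible intercepts: one x-axis crossing is at x = 0; one y-axis crossing is at y = 0.
(c) These observations pin down the coefficients.

x^3 - 3*y^3 - 2*x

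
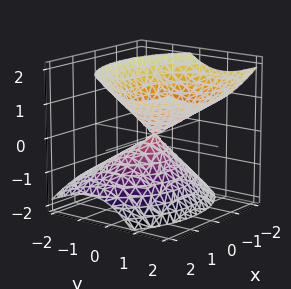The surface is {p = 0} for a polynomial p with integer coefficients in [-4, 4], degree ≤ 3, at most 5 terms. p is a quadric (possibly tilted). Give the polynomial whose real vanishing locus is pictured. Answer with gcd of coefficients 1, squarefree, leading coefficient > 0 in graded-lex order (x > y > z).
2*x^2 + 3*y^2 - 3*y*z - 3*z^2

1. The degree is 2 — the shape is more complex than any degree-1 surface.
2. Observable constraints: it meets the z-axis at z = 0 (among the integer gridlines); it crosses the x-axis at the gridline x = 0; it crosses the y-axis at the gridline y = 0.
3. Fitting integer coefficients to these (and the overall shape) gives p.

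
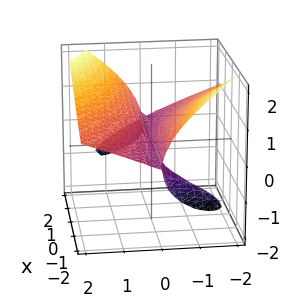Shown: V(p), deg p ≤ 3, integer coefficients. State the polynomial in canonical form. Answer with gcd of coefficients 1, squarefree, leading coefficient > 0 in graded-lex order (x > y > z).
(a) I count 3 distinct pieces.
(b) deg p = 3.
(c) From the visible intercepts: the visible x-axis segment lies entirely on the surface; it meets the z-axis at z = 0 (among the integer gridlines); it crosses the y-axis at the gridline y = 0.
(d) Putting this together gives p.

x*y*z - z^3 + y^2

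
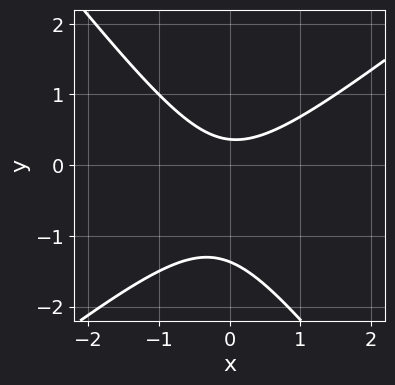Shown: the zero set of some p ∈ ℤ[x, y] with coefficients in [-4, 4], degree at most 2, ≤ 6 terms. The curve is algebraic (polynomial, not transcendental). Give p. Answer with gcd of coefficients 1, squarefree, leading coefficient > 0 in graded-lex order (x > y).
2*x^2 - x*y - 2*y^2 - 2*y + 1

Degree: a generic line meets the curve in up to 2 points, so deg p = 2.
From the axis intercepts and sections: no x-intercept at any integer in the box.
The integer polynomial consistent with all of this is the stated p.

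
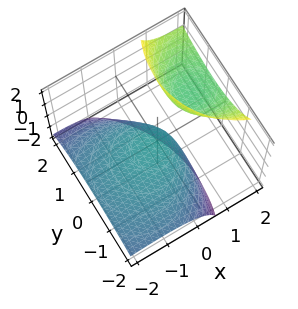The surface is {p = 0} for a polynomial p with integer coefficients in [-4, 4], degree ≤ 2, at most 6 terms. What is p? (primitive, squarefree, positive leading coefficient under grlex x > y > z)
(a) There are 2 components. Treating them together as one polynomial.
(b) deg p = 2. A generic line meets the surface in up to 2 points.
(c) Checking where it meets the axes: it meets the z-axis at z = 0 (among the integer gridlines); it crosses the y-axis at the gridline y = 0.
(d) Fitting integer coefficients to these (and the overall shape) gives p.

x^2 - 3*x*z + y^2 - y*z + 2*z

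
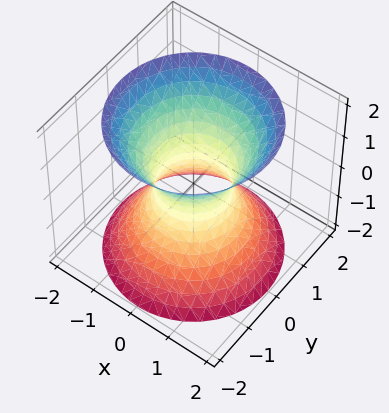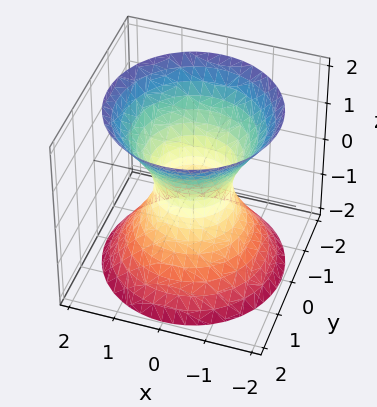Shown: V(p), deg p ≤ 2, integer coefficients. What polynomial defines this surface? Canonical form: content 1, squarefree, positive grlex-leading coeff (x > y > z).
3*x^2 + 3*y^2 - 2*z^2 - 2

(a) Degree: one connected sheet with a waist; a quadric, so deg p = 2.
(b) Symmetries: rotational symmetry about the z-axis ⇒ p depends on x, y only through x² + y²; it's symmetric under z → −z, forcing even powers of z.
(c) Checking where it meets the axes: no z-intercept at any integer in the box; a circular section at z = 0 has radius between 0 and 1.
(d) The integer polynomial consistent with all of this is the stated p.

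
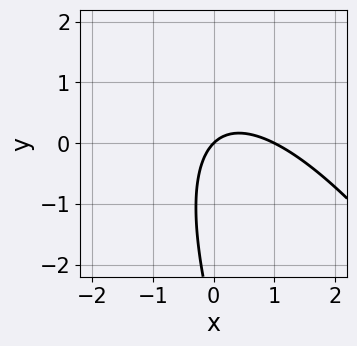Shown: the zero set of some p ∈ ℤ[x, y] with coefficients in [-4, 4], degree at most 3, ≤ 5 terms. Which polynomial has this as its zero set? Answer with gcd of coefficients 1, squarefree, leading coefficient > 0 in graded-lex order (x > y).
3*x^2 + 3*x*y + y^2 - 3*x + 3*y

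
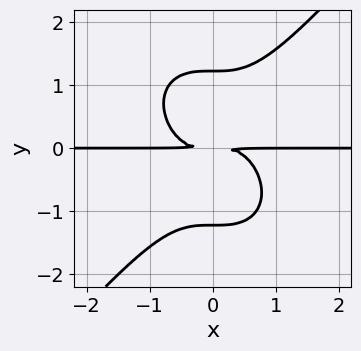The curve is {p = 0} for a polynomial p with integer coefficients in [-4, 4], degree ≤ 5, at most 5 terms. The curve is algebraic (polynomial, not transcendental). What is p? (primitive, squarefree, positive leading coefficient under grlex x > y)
3*x^3*y - 2*y^4 + 3*y^2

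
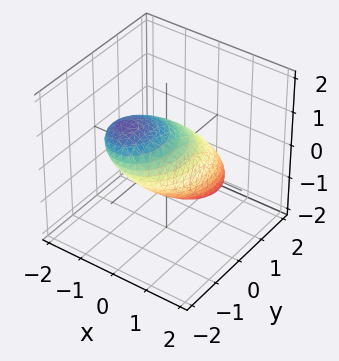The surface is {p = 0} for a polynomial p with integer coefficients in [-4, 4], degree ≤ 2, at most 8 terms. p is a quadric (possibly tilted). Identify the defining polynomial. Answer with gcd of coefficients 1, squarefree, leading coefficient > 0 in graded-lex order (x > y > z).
First, the degree is 2 — a generic line meets the surface in up to 2 points.
Then, from the axis intercepts and sections: among the integer gridlines, it crosses the x-axis at x ∈ {-1, 1}; among the integer gridlines, it crosses the z-axis at z ∈ {-1, 1}.
Finally, matching integer coefficients to the picture gives p.

3*x^2 + 2*x*z + 2*y^2 + 3*y*z + 3*z^2 - 3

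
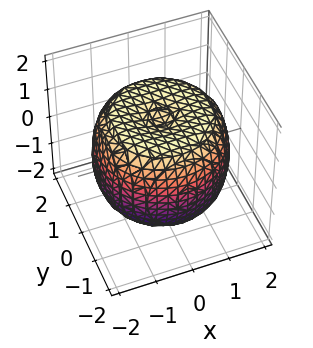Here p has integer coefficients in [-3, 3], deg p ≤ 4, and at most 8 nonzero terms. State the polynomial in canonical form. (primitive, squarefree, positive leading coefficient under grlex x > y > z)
x^4 + 2*x^2*y^2 + y^4 - 2*x^2 - 2*y^2 + 2*z^2 - 3

First, deg p = 4. The shape is more complex than any degree-3 surface.
Next, by symmetry, every cross-section ⟂ z is a circle, so x, y appear only via x² + y².
Next, checking where it meets the axes: a circular section at z = 1 has radius between 1 and 2.
Finally, fitting integer coefficients to these (and the overall shape) gives p.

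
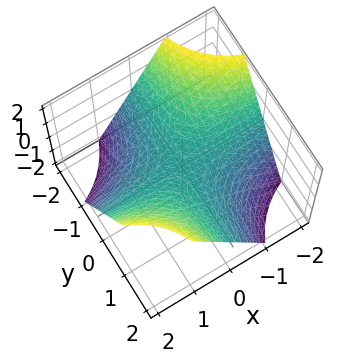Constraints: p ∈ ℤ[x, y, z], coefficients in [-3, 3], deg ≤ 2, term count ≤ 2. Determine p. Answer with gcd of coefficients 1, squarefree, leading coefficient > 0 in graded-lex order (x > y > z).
x*y - z

deg p = 2. A hyperbolic paraboloid; a quadric.
Checking where it meets the axes: every point of the y-axis in the box is on the surface; the visible x-axis segment lies entirely on the surface; it crosses the z-axis at the gridline z = 0.
Fitting integer coefficients to these (and the overall shape) gives p.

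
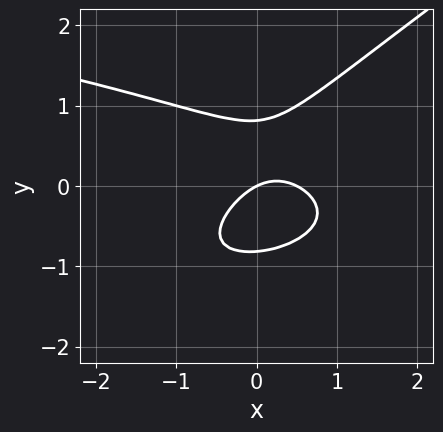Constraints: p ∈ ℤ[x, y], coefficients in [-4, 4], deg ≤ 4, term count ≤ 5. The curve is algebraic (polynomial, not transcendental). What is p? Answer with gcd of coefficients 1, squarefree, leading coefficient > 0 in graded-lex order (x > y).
deg p = 3. The shape is more complex than any degree-2 curve.
Reading off the gridlines: it meets the y-axis at y = 0 (among the integer gridlines); one x-axis crossing is at x = 0.
Putting this together gives p.

2*x*y^2 - 3*y^3 + 2*x^2 - x + 2*y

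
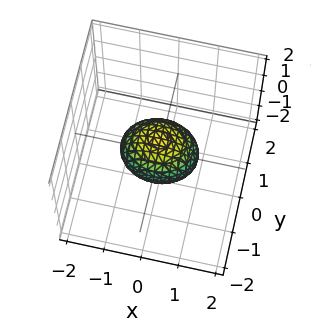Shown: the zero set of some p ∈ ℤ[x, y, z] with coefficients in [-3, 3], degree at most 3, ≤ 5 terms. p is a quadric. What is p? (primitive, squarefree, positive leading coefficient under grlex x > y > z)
2*x^2 + 3*y^2 + 3*z^2 - 2

First, deg p = 2. Bounded and convex; a quadric.
Next, symmetries: it's symmetric under x → −x, forcing even powers of x; the y ↦ −y reflection is a symmetry, so y appears only in even powers; it's symmetric under z → −z, forcing even powers of z.
Next, reading off the gridlines: the x-axis gridline crossings are at x ∈ {-1, 1}.
Finally, together with the visible shape, these determine p as stated.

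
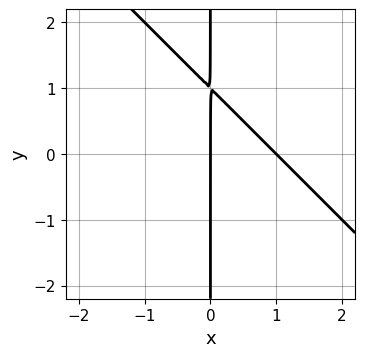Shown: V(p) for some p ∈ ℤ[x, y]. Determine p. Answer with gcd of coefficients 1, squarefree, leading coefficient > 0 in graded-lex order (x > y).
x^2 + x*y - x

deg p = 2. A generic line meets the curve in up to 2 points.
From the axis intercepts and sections: the visible y-axis segment lies entirely on the curve; the x-axis gridline crossings are at x ∈ {0, 1}.
Solving for integer coefficients yields p as stated.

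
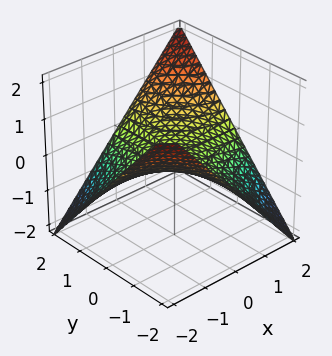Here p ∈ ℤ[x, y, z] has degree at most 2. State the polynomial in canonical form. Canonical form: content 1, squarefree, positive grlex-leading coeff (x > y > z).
x*y - 2*z

1. The degree is 2 — a saddle surface; a quadric.
2. Observable constraints: one z-axis crossing is at z = 0; the visible x-axis segment lies entirely on the surface.
3. Fitting integer coefficients to these (and the overall shape) gives p. Check: (0, -1, 0) on the y-axis lies on the surface, and p(0, -1, 0) = 0. ✓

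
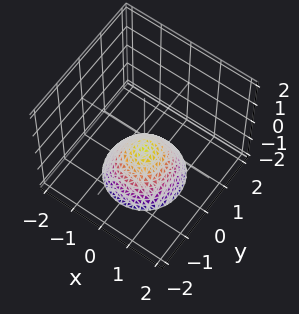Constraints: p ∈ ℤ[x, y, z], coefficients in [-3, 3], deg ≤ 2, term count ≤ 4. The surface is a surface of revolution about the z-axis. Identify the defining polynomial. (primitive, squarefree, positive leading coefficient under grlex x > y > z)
3*x^2 + 3*y^2 + 3*z + 2

First, deg p = 2.
Then, symmetries: rotational symmetry about the z-axis ⇒ p depends on x, y only through x² + y².
Next, reading off the gridlines: a circular section at z = -2 has radius between 1 and 2; the surface avoids every integer y-axis point in the box; it misses every integer gridline on the x-axis.
Finally, solving for integer coefficients yields p as stated.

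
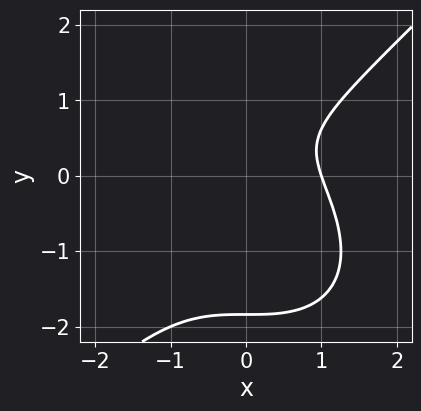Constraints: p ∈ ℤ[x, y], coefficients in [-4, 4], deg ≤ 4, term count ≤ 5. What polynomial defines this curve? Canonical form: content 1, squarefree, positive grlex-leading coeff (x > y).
x^3 - y^3 - y^2 + y - 1

First, degree: no degree-2 curve has this shape, so deg p = 3.
Next, from the visible intercepts: it crosses the x-axis at the gridline x = 1.
Finally, these observations pin down the coefficients.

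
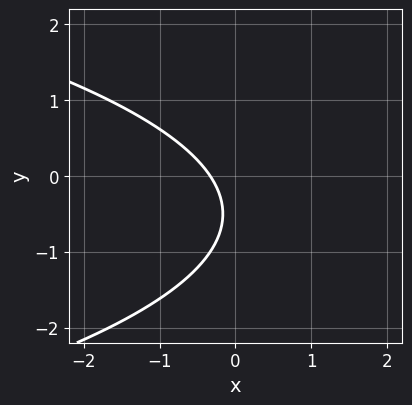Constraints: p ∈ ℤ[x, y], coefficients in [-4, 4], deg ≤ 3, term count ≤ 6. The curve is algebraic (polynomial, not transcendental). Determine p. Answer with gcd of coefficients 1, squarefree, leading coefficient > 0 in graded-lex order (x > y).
2*y^2 + 3*x + 2*y + 1

deg p = 2.
From the axis intercepts and sections: it misses every integer gridline on the y-axis.
Together with the visible shape, these determine p as stated.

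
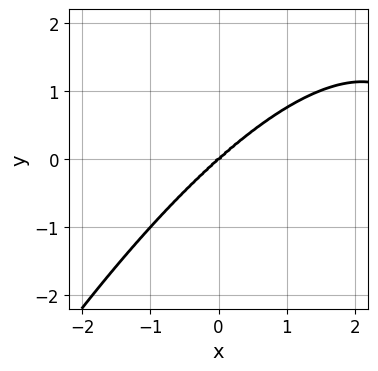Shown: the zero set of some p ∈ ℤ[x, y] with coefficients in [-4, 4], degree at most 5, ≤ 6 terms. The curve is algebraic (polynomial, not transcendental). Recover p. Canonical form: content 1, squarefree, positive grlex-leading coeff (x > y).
First, deg p = 4. A generic line meets the curve in up to 4 points.
Next, from the axis intercepts and sections: one y-axis crossing is at y = 0; it meets the x-axis at x = 0 (among the integer gridlines).
Finally, assembling these constraints gives the stated polynomial.

x^4 - 3*x^3 + 2*x*y^2 + 2*y^3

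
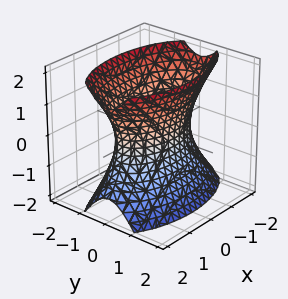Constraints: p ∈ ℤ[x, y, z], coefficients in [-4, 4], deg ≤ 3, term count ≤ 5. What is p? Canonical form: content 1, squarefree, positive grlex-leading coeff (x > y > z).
(a) deg p = 2. One connected sheet with a waist; a quadric.
(b) Symmetries: it's symmetric under x → −x, forcing even powers of x; mirror symmetry z ↦ −z ⇒ only even powers of z; mirror symmetry y ↦ −y ⇒ only even powers of y.
(c) From the visible intercepts: the surface avoids every integer z-axis point in the box.
(d) These observations pin down the coefficients.

x^2 + 3*y^2 - z^2 - 2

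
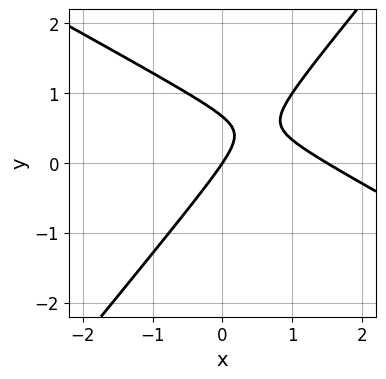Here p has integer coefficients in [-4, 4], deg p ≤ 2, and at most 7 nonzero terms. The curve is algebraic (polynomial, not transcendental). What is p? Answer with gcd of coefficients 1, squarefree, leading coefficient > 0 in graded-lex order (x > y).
2*x^2 + 2*x*y - 3*y^2 - 3*x + 2*y

First, degree: no degree-1 curve has this shape, so deg p = 2.
Next, from the axis intercepts and sections: it crosses the x-axis at the gridline x = 0; it meets the y-axis at y = 0 (among the integer gridlines).
Finally, these observations pin down the coefficients.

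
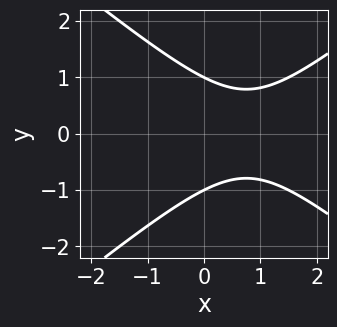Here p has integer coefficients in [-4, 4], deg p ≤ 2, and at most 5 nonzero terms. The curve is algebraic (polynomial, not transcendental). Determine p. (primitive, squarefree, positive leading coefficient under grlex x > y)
(a) deg p = 2. The shape is more complex than any degree-1 curve.
(b) Symmetries: the y ↦ −y reflection is a symmetry, so y appears only in even powers.
(c) Observable constraints: the y-axis gridline crossings are at y ∈ {-1, 1}; it misses every integer gridline on the x-axis.
(d) Together with the visible shape, these determine p as stated.

2*x^2 - 3*y^2 - 3*x + 3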